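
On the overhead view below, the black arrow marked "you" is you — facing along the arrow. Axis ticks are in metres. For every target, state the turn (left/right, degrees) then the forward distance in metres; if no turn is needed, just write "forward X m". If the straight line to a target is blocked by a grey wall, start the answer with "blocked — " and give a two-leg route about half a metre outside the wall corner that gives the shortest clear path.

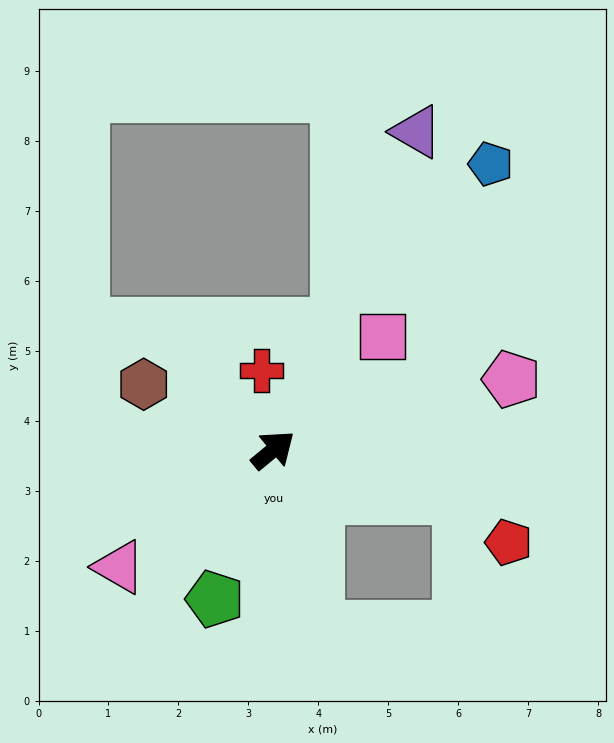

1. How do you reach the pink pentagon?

turn right 23°, forward 3.5 m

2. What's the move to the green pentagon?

turn right 151°, forward 2.3 m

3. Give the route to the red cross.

turn left 59°, forward 1.1 m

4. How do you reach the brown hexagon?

turn left 114°, forward 2.1 m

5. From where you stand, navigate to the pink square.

turn left 6°, forward 2.2 m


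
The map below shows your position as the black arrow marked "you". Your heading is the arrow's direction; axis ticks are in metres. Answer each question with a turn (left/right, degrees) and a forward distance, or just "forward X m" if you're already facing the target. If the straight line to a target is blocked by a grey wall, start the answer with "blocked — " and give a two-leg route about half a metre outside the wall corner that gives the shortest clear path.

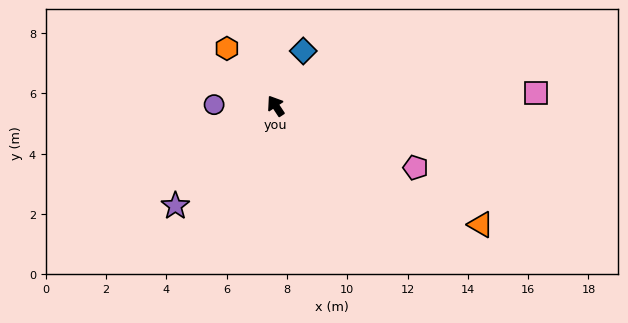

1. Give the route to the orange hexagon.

turn left 7°, forward 2.5 m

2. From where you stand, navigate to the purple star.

turn left 101°, forward 4.7 m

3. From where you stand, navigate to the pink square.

turn right 121°, forward 8.6 m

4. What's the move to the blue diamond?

turn right 60°, forward 2.0 m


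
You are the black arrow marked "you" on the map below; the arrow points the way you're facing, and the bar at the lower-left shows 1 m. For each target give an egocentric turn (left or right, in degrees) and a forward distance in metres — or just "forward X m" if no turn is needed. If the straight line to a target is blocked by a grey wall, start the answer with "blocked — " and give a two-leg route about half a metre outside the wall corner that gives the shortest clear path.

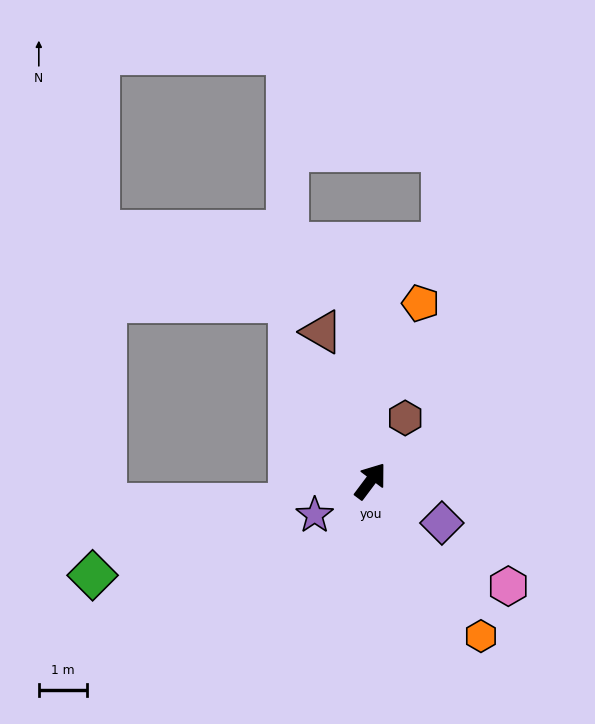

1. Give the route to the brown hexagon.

turn left 8°, forward 1.5 m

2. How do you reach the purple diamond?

turn right 84°, forward 1.7 m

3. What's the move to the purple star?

turn left 158°, forward 1.4 m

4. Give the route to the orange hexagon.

turn right 108°, forward 3.9 m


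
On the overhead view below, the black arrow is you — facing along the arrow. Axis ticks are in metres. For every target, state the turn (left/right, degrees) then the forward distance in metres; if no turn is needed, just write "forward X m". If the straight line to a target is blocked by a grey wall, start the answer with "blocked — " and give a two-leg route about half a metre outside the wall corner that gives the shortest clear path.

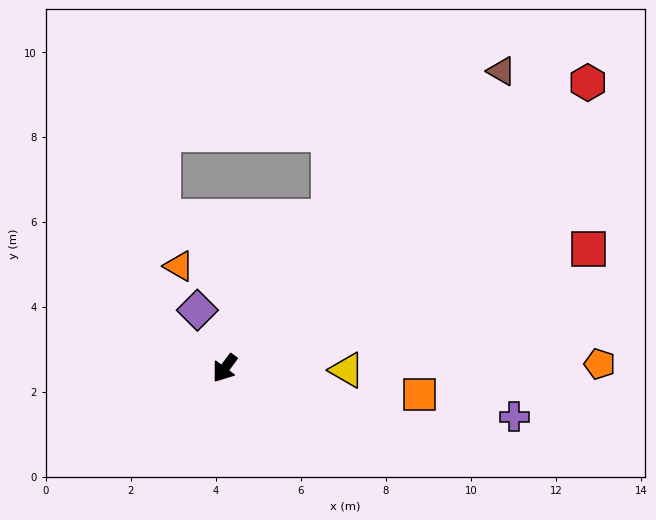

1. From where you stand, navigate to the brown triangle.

turn left 174°, forward 9.6 m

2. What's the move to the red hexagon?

turn left 165°, forward 10.9 m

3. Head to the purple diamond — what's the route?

turn right 118°, forward 1.5 m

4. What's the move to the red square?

turn left 145°, forward 9.0 m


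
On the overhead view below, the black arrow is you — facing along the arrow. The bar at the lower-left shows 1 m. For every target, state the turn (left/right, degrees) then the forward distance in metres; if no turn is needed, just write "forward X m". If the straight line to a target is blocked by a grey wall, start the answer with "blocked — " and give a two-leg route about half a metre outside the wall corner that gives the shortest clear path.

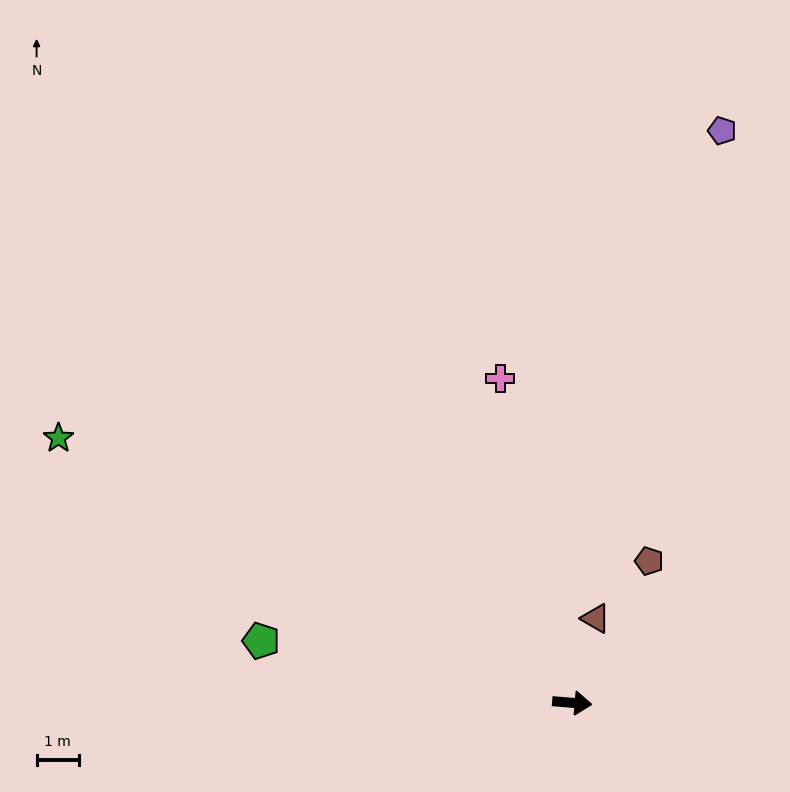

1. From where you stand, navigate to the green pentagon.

turn left 173°, forward 7.5 m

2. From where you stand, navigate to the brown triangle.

turn left 79°, forward 2.1 m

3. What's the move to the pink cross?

turn left 107°, forward 7.8 m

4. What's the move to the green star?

turn left 157°, forward 13.6 m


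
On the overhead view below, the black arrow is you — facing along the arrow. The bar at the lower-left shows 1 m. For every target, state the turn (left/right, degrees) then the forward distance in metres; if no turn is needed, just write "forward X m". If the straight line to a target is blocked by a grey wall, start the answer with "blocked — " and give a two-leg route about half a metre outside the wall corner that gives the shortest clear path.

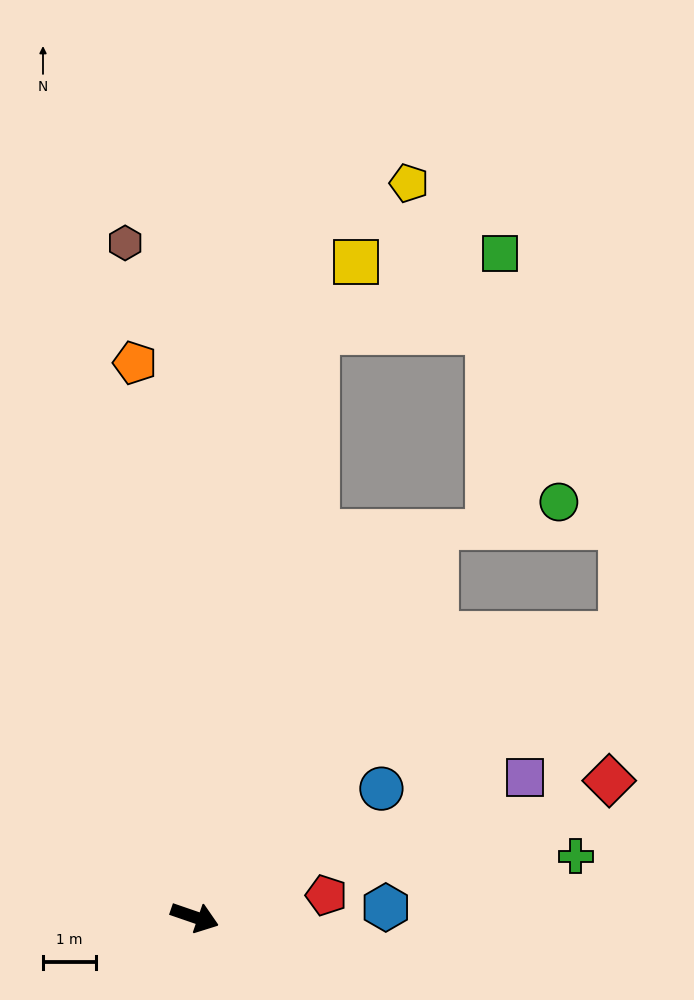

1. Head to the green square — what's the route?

blocked — turn left 97°, forward 11.2 m, then turn right 55°, forward 3.7 m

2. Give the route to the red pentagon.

turn left 28°, forward 2.5 m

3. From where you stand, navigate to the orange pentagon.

turn left 115°, forward 10.4 m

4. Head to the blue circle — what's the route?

turn left 54°, forward 4.2 m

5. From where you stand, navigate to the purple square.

turn left 42°, forward 6.7 m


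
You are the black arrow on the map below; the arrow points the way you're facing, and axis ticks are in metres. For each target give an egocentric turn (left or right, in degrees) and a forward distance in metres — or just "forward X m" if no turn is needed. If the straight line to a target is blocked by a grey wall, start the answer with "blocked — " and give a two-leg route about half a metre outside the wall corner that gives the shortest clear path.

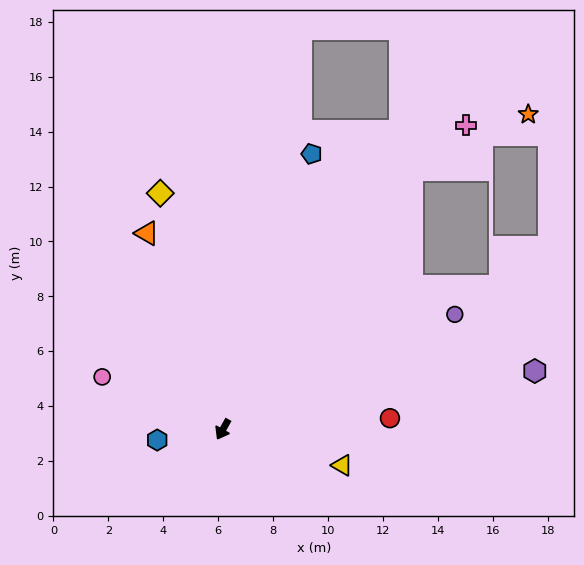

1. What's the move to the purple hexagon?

turn left 130°, forward 11.6 m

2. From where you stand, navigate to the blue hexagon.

turn right 51°, forward 2.4 m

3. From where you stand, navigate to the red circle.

turn left 123°, forward 6.1 m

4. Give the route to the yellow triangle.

turn left 103°, forward 4.5 m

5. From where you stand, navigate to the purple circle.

turn left 146°, forward 9.4 m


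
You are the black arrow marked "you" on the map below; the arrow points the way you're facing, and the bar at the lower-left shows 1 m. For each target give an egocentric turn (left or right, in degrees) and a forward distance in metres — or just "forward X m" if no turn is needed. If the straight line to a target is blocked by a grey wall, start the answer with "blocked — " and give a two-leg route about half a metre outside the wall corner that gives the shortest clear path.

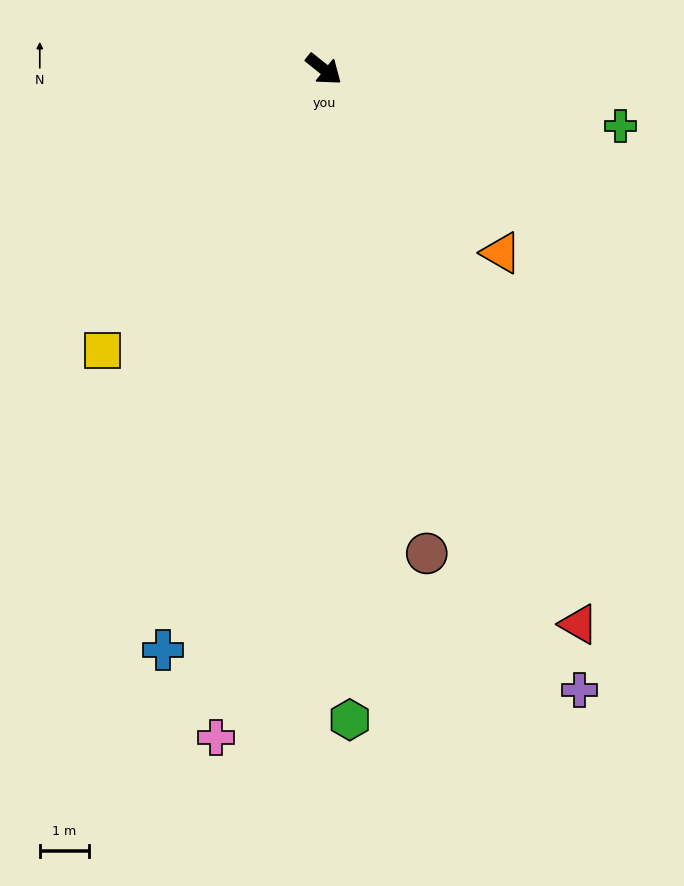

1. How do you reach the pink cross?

turn right 60°, forward 13.7 m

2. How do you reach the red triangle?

turn right 27°, forward 12.3 m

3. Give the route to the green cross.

turn left 28°, forward 6.1 m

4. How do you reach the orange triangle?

turn right 7°, forward 5.2 m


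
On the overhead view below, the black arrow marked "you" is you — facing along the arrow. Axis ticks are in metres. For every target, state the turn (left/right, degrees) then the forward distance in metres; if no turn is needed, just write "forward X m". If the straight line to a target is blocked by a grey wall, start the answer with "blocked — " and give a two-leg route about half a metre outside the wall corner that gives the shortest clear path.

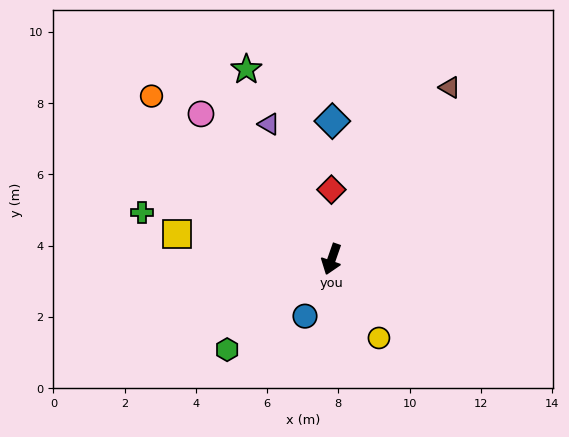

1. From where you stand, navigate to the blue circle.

turn right 6°, forward 1.8 m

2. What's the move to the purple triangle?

turn right 136°, forward 4.2 m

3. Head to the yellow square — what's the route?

turn right 80°, forward 4.4 m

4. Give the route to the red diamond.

turn right 161°, forward 2.0 m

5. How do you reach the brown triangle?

turn left 165°, forward 5.9 m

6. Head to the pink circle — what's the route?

turn right 119°, forward 5.5 m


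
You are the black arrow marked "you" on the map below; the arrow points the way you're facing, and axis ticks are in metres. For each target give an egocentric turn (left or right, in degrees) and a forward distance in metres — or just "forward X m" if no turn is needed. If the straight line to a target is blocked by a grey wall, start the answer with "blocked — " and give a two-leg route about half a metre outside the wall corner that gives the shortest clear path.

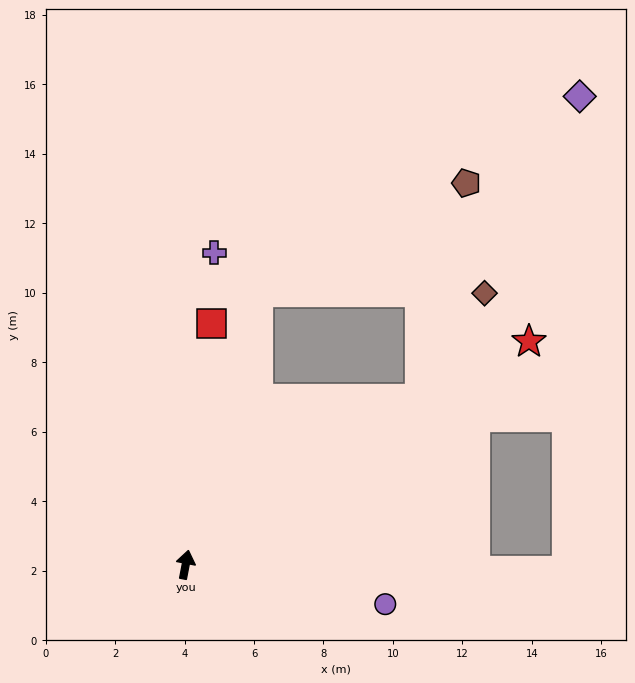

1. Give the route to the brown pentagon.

blocked — turn right 44°, forward 8.3 m, then turn left 43°, forward 6.3 m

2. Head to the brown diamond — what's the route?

blocked — turn right 44°, forward 8.3 m, then turn left 23°, forward 3.6 m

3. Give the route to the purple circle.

turn right 90°, forward 5.9 m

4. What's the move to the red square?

turn left 5°, forward 7.0 m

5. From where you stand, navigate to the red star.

turn right 46°, forward 11.8 m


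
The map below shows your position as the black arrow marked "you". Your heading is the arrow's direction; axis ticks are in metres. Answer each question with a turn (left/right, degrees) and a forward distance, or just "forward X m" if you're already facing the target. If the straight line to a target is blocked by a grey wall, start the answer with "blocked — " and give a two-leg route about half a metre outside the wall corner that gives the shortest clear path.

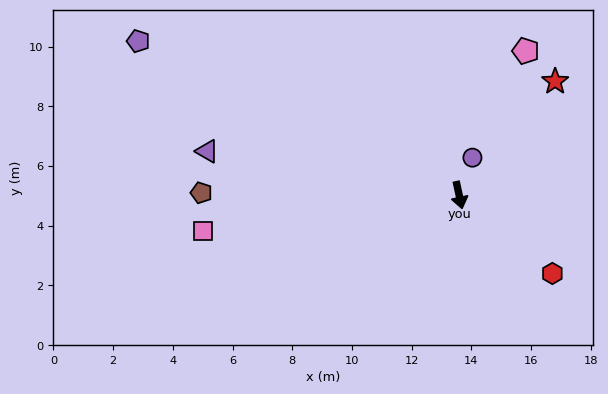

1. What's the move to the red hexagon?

turn left 38°, forward 4.1 m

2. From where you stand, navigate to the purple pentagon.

turn right 128°, forward 11.9 m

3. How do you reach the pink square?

turn right 94°, forward 8.7 m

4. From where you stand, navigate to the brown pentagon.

turn right 103°, forward 8.6 m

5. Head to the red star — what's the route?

turn left 128°, forward 5.0 m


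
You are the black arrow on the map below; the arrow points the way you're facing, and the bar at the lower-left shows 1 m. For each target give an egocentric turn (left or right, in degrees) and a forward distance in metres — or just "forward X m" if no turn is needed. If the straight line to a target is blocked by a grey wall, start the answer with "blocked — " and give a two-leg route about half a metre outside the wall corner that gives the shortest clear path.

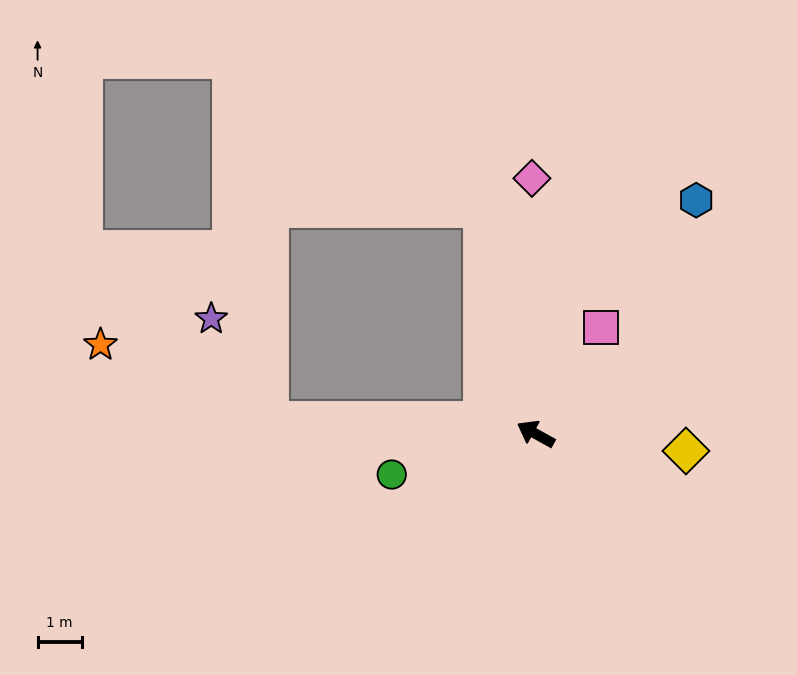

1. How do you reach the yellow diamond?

turn right 158°, forward 3.4 m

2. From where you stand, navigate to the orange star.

blocked — turn left 26°, forward 6.0 m, then turn right 21°, forward 4.2 m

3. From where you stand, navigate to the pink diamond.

turn right 60°, forward 5.8 m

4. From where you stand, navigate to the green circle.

turn left 45°, forward 3.4 m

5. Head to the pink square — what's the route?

turn right 93°, forward 2.8 m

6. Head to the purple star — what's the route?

blocked — turn left 26°, forward 6.0 m, then turn right 57°, forward 2.6 m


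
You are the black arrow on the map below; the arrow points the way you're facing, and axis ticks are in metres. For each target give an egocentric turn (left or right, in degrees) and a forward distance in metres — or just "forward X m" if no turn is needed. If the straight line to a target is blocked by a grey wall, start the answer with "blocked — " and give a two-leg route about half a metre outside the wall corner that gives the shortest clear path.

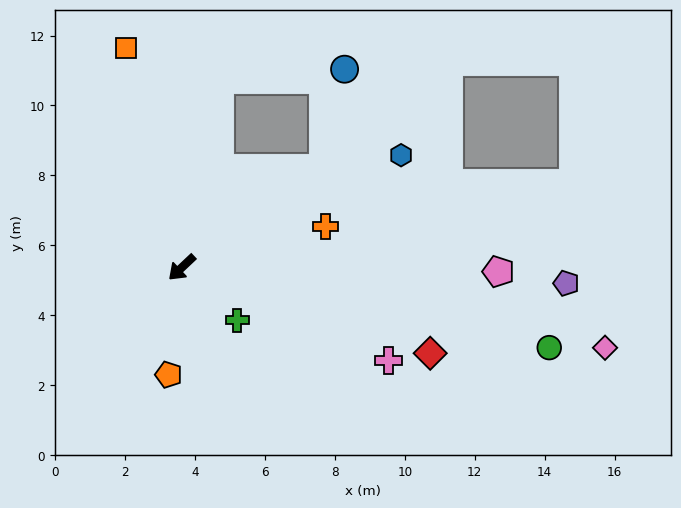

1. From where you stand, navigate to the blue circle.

blocked — turn left 172°, forward 5.0 m, then turn left 43°, forward 2.9 m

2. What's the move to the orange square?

turn right 119°, forward 6.5 m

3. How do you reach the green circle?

turn left 124°, forward 10.8 m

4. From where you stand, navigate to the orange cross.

turn left 153°, forward 4.3 m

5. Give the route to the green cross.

turn left 93°, forward 2.2 m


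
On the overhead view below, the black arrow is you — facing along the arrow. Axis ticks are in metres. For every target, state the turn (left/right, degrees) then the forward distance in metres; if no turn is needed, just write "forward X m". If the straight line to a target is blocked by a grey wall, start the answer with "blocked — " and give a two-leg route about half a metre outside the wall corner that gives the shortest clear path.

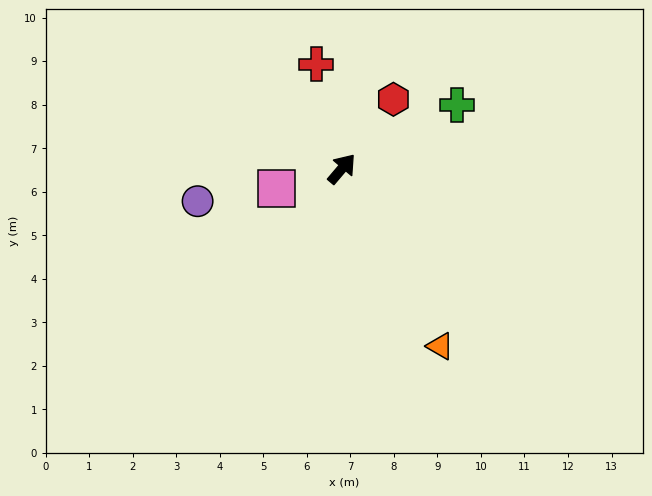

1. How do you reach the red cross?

turn left 54°, forward 2.5 m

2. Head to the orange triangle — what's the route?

turn right 111°, forward 4.7 m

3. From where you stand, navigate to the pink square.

turn left 147°, forward 1.6 m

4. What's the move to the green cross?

turn right 21°, forward 3.0 m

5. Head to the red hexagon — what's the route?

turn left 4°, forward 2.0 m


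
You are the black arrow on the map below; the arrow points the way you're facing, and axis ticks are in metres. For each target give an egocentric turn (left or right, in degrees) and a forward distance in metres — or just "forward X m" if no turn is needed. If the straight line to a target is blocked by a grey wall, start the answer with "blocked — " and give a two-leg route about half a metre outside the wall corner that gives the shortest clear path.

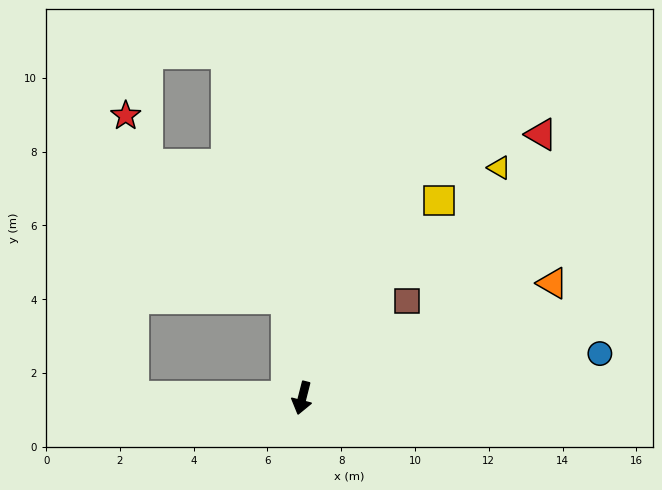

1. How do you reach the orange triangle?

turn left 129°, forward 7.5 m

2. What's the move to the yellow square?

turn left 160°, forward 6.5 m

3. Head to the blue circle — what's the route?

turn left 113°, forward 8.2 m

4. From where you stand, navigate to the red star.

blocked — turn right 76°, forward 4.6 m, then turn right 88°, forward 7.6 m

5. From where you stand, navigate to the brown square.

turn left 147°, forward 3.9 m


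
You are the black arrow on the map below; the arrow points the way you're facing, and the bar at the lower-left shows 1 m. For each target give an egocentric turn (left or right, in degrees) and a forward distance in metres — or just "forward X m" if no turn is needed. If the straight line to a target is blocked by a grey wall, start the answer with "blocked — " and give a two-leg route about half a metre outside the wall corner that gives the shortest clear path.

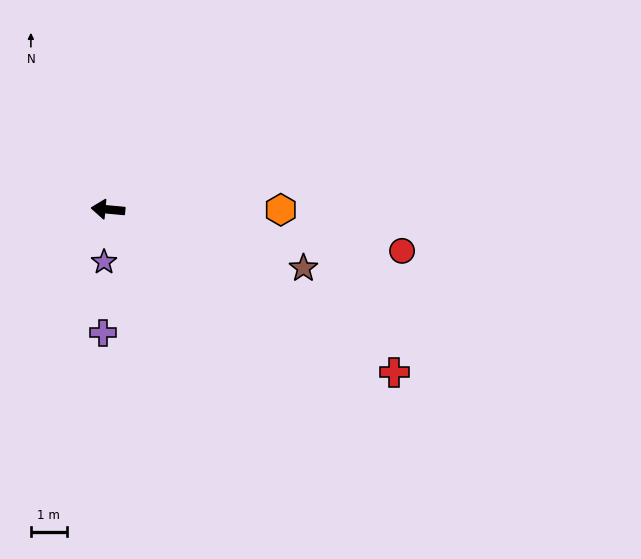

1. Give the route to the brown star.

turn left 169°, forward 5.7 m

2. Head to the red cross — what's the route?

turn left 156°, forward 9.2 m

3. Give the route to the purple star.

turn left 91°, forward 1.5 m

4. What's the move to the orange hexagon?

turn right 175°, forward 4.8 m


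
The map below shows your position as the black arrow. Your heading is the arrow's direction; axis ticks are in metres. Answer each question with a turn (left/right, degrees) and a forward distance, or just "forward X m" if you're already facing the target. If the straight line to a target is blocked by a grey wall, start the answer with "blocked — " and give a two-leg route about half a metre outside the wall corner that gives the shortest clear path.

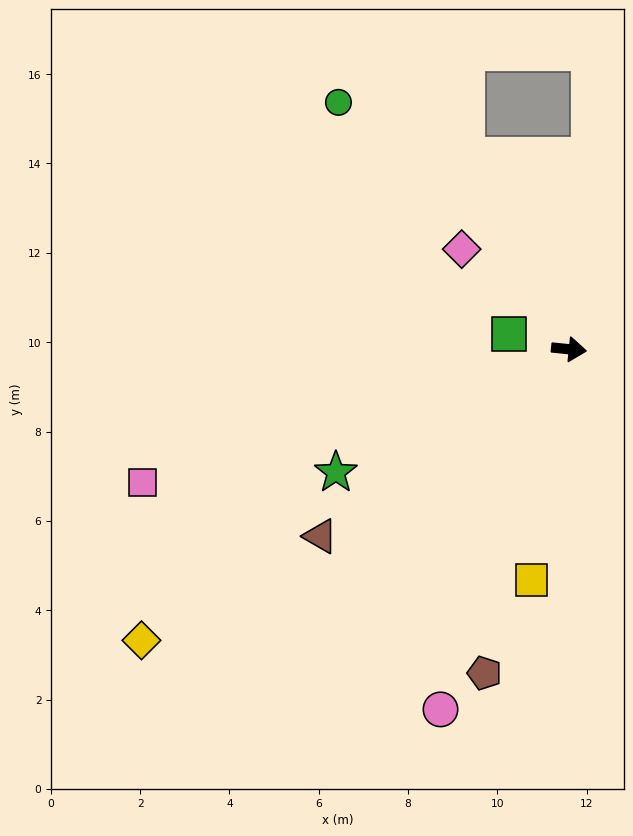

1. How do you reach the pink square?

turn right 157°, forward 10.0 m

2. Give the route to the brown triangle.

turn right 137°, forward 7.0 m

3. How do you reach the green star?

turn right 146°, forward 5.9 m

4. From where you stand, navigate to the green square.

turn left 172°, forward 1.4 m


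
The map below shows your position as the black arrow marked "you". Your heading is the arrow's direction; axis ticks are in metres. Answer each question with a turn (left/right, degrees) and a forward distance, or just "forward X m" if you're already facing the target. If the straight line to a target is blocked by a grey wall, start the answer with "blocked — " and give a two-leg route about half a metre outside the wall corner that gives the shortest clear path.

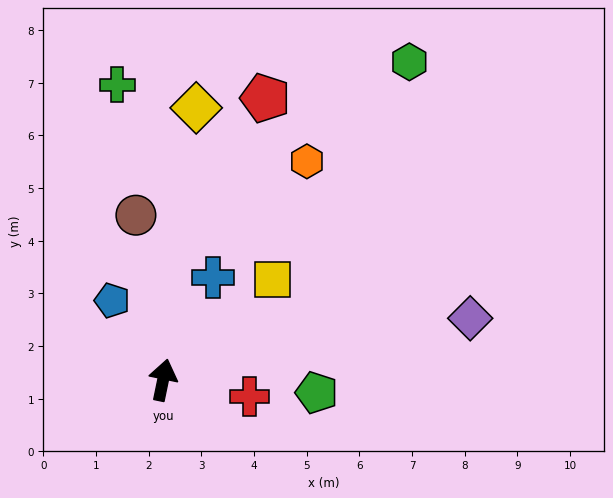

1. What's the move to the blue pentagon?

turn left 44°, forward 1.8 m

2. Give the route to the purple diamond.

turn right 67°, forward 5.9 m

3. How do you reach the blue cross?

turn right 14°, forward 2.2 m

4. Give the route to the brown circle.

turn left 21°, forward 3.2 m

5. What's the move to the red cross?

turn right 89°, forward 1.7 m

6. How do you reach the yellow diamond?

turn left 5°, forward 5.2 m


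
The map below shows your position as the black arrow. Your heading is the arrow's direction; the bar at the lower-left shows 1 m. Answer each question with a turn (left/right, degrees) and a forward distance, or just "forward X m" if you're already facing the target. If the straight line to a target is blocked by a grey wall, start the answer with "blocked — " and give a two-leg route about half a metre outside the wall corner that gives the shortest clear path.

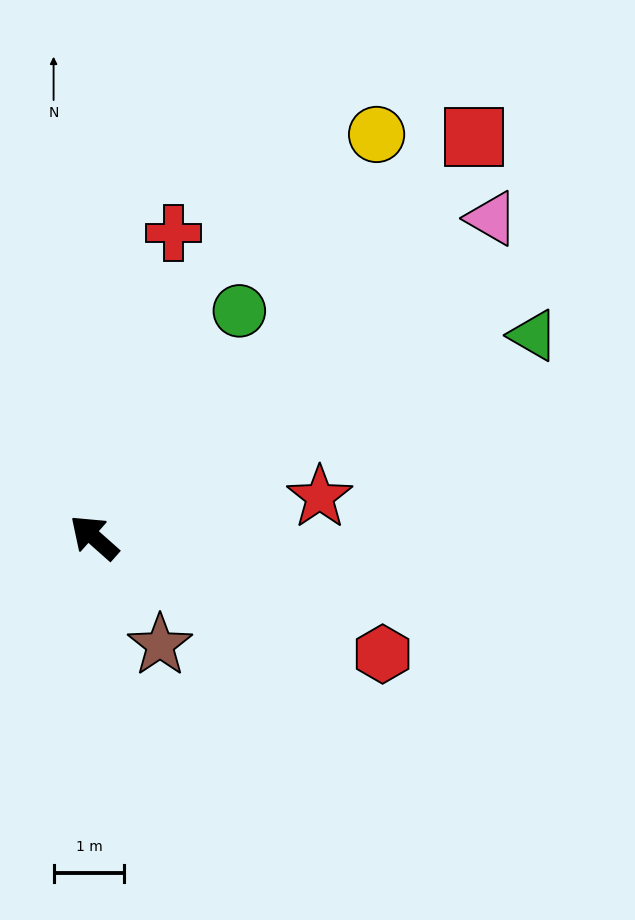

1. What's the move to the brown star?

turn left 163°, forward 1.8 m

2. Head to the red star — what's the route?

turn right 128°, forward 3.2 m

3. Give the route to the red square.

turn right 92°, forward 7.8 m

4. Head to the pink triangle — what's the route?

turn right 100°, forward 7.2 m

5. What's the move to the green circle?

turn right 81°, forward 3.8 m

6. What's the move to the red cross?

turn right 63°, forward 4.4 m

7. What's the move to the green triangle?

turn right 114°, forward 6.8 m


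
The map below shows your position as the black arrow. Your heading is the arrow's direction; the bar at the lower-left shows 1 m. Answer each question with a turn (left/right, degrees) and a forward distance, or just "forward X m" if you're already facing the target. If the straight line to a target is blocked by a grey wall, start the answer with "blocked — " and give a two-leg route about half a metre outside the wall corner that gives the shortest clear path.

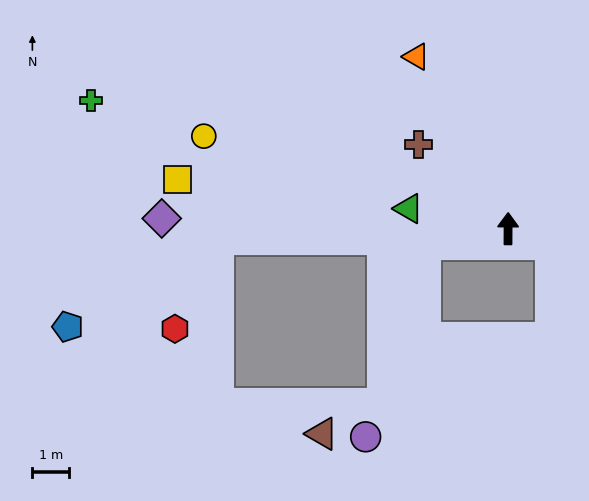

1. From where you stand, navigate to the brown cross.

turn left 47°, forward 3.3 m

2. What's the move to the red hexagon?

blocked — turn left 92°, forward 7.8 m, then turn left 63°, forward 2.7 m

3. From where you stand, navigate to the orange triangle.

turn left 28°, forward 5.3 m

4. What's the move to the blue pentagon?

blocked — turn left 92°, forward 7.8 m, then turn left 29°, forward 4.7 m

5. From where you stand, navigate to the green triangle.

turn left 79°, forward 2.7 m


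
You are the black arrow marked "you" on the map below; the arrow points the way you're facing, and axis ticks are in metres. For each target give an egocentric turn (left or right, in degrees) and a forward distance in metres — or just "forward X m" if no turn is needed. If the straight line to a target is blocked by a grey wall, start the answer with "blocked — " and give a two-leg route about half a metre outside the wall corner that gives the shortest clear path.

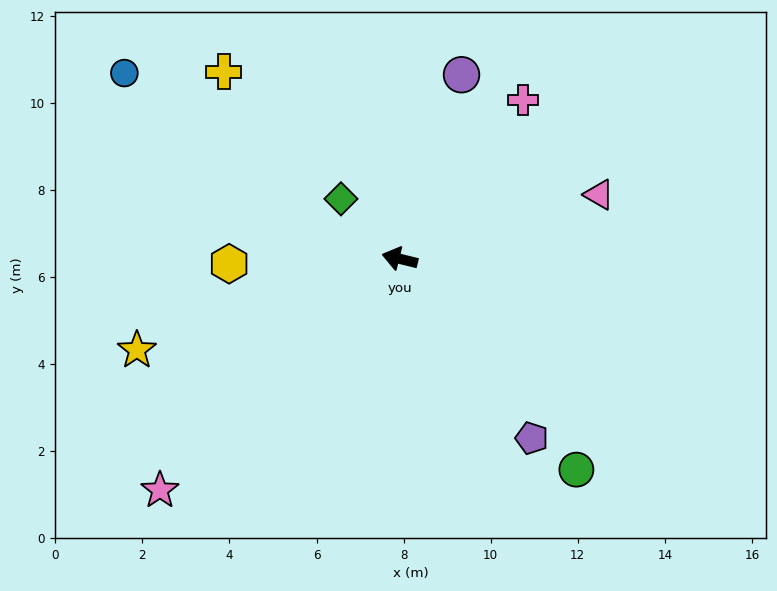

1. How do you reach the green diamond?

turn right 32°, forward 1.9 m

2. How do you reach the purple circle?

turn right 95°, forward 4.5 m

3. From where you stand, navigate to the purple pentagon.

turn left 140°, forward 5.1 m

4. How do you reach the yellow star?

turn left 33°, forward 6.4 m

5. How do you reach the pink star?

turn left 58°, forward 7.7 m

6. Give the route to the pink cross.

turn right 114°, forward 4.6 m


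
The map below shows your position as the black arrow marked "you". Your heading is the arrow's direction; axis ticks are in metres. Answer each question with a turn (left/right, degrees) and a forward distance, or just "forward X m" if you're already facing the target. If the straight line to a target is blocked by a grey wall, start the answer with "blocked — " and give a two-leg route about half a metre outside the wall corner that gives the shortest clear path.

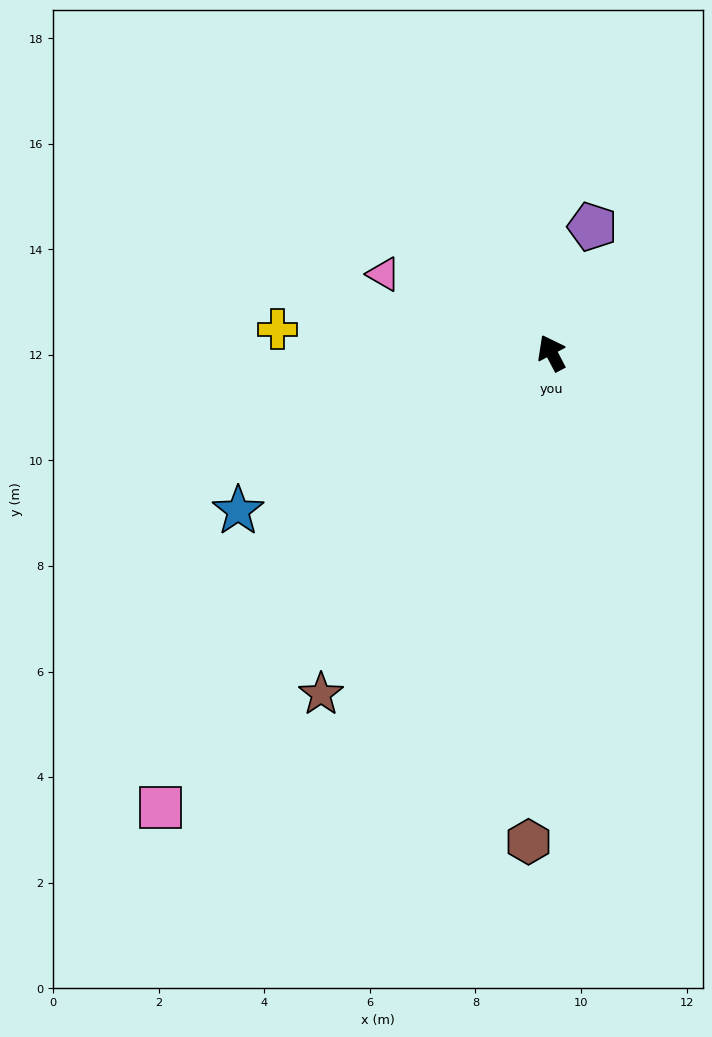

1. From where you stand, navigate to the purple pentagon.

turn right 46°, forward 2.5 m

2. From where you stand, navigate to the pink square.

turn left 112°, forward 11.4 m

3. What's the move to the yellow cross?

turn left 57°, forward 5.2 m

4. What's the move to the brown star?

turn left 118°, forward 7.8 m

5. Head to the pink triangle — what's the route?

turn left 37°, forward 3.5 m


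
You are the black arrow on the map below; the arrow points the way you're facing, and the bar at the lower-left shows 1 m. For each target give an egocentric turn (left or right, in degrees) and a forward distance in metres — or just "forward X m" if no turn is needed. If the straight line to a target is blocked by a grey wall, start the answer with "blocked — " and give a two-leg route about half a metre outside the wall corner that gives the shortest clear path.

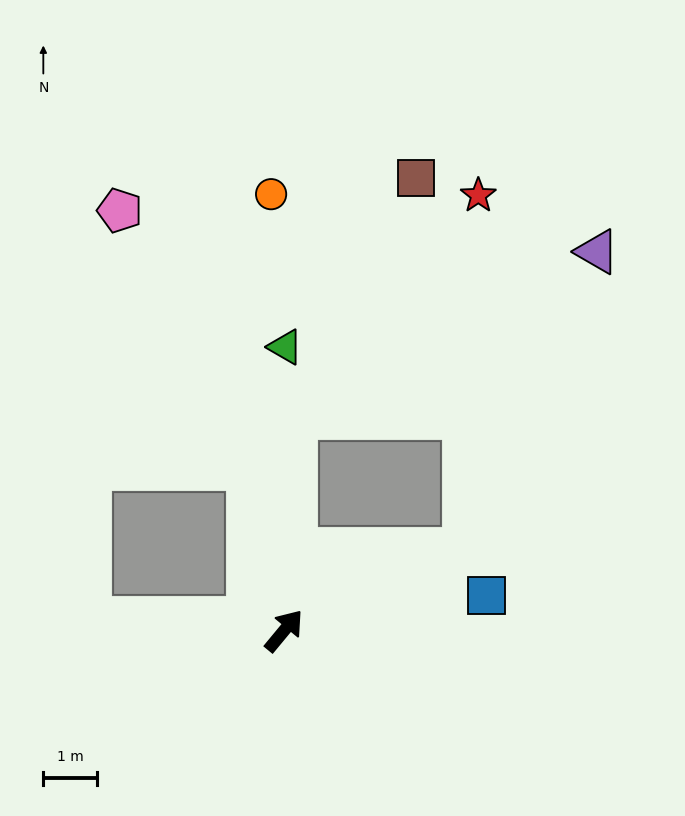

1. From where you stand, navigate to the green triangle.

turn left 39°, forward 5.3 m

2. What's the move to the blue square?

turn right 41°, forward 3.8 m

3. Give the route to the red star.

blocked — turn left 37°, forward 4.0 m, then turn right 37°, forward 5.3 m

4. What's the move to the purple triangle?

blocked — turn right 26°, forward 3.7 m, then turn left 42°, forward 6.1 m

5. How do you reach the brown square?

blocked — turn left 37°, forward 4.0 m, then turn right 24°, forward 5.0 m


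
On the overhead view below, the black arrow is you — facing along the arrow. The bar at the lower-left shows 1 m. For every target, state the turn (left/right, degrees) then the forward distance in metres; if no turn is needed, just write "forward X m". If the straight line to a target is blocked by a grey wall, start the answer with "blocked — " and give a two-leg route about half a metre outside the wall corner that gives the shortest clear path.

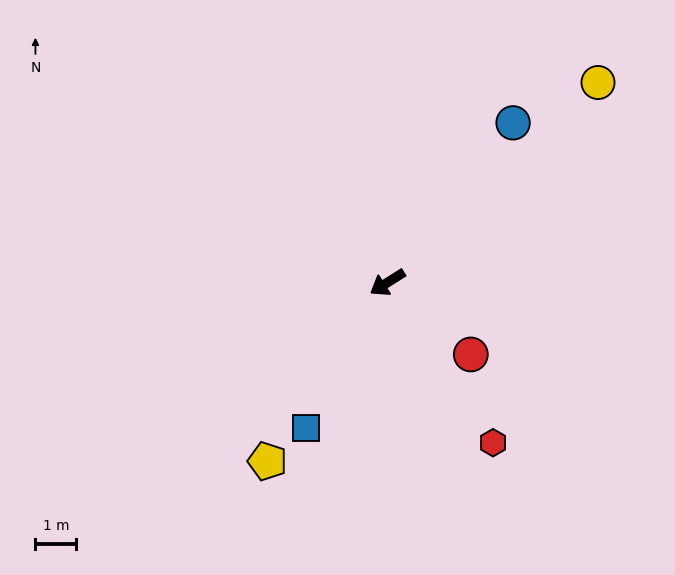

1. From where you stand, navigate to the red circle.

turn left 107°, forward 2.7 m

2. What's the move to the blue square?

turn left 29°, forward 4.1 m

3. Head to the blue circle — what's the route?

turn right 160°, forward 5.0 m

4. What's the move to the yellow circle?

turn right 169°, forward 7.1 m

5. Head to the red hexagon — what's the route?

turn left 91°, forward 4.7 m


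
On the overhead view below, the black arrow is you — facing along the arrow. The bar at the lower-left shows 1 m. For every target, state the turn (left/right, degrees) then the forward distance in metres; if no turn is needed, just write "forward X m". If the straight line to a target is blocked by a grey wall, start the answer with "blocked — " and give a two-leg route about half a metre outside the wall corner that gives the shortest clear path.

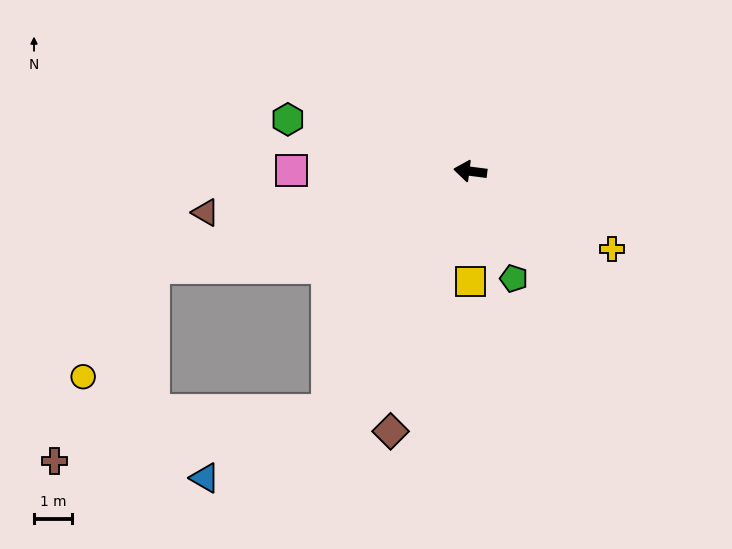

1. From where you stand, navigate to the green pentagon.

turn left 119°, forward 3.0 m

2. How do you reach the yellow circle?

blocked — turn left 24°, forward 8.6 m, then turn left 40°, forward 3.4 m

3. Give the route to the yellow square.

turn left 98°, forward 2.9 m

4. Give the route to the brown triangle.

turn left 16°, forward 7.0 m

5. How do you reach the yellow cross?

turn left 159°, forward 4.2 m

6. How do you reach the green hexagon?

turn right 9°, forward 4.9 m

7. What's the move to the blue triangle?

blocked — turn left 66°, forward 7.2 m, then turn right 30°, forward 3.7 m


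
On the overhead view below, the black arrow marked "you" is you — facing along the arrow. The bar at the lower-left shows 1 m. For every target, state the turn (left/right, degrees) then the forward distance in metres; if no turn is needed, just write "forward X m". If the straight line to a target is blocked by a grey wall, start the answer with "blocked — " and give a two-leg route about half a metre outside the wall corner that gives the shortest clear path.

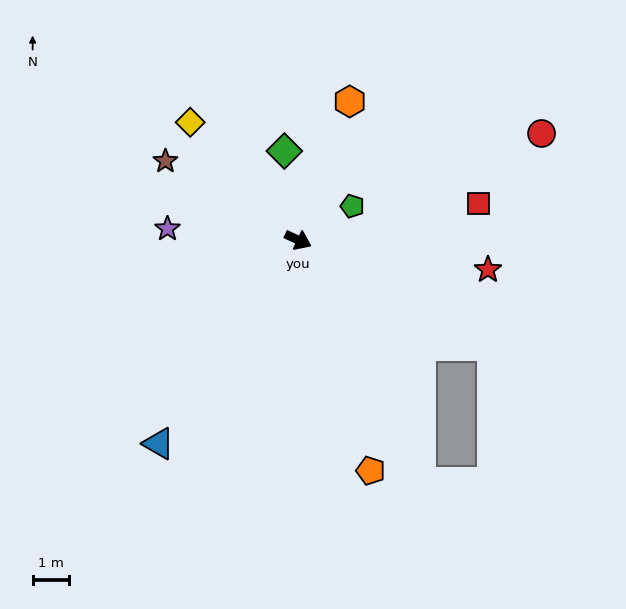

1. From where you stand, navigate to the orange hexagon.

turn left 95°, forward 4.0 m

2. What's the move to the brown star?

turn left 174°, forward 4.2 m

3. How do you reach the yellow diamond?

turn left 158°, forward 4.4 m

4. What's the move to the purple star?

turn right 160°, forward 3.6 m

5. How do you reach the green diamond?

turn left 124°, forward 2.5 m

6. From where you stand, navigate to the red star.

turn left 16°, forward 5.2 m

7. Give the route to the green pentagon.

turn left 57°, forward 1.7 m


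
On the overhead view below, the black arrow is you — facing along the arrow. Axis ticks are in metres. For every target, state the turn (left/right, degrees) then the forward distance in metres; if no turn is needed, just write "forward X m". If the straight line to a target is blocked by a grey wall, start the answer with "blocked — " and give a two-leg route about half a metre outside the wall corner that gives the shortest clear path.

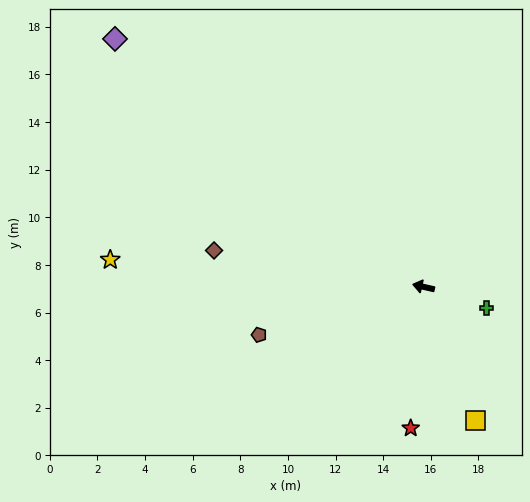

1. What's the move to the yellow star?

turn left 8°, forward 13.2 m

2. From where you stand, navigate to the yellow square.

turn left 124°, forward 6.0 m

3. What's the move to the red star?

turn left 98°, forward 6.0 m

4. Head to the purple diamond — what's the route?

turn right 26°, forward 16.6 m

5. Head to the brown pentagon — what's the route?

turn left 29°, forward 7.2 m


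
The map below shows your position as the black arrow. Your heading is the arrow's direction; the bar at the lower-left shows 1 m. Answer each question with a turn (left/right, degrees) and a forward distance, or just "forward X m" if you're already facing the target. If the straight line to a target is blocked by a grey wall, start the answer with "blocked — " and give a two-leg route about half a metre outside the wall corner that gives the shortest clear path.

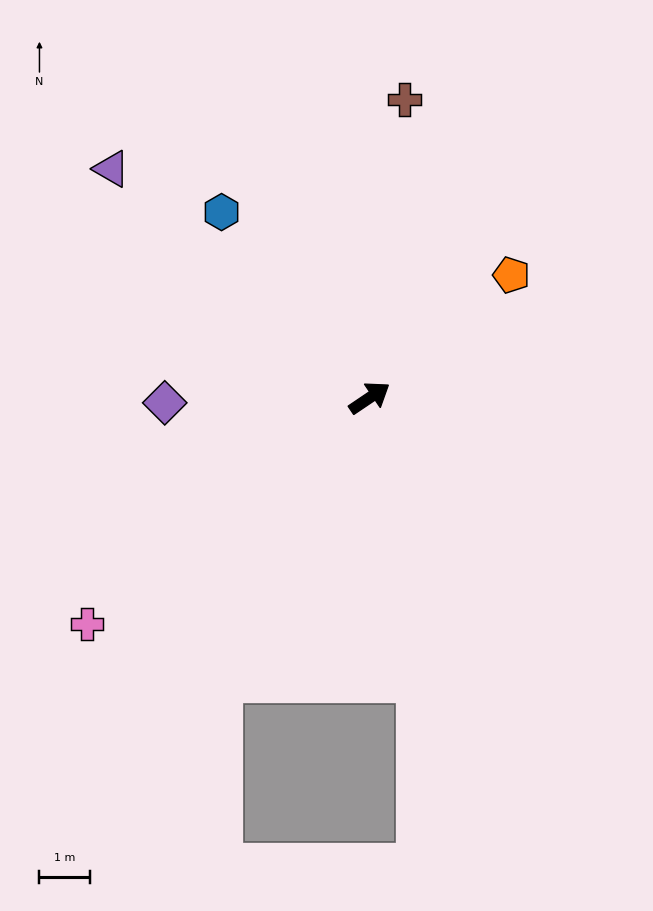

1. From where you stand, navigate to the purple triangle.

turn left 104°, forward 6.8 m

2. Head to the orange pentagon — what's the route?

turn left 7°, forward 3.7 m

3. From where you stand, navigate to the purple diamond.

turn left 147°, forward 4.0 m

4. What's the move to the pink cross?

turn right 175°, forward 7.1 m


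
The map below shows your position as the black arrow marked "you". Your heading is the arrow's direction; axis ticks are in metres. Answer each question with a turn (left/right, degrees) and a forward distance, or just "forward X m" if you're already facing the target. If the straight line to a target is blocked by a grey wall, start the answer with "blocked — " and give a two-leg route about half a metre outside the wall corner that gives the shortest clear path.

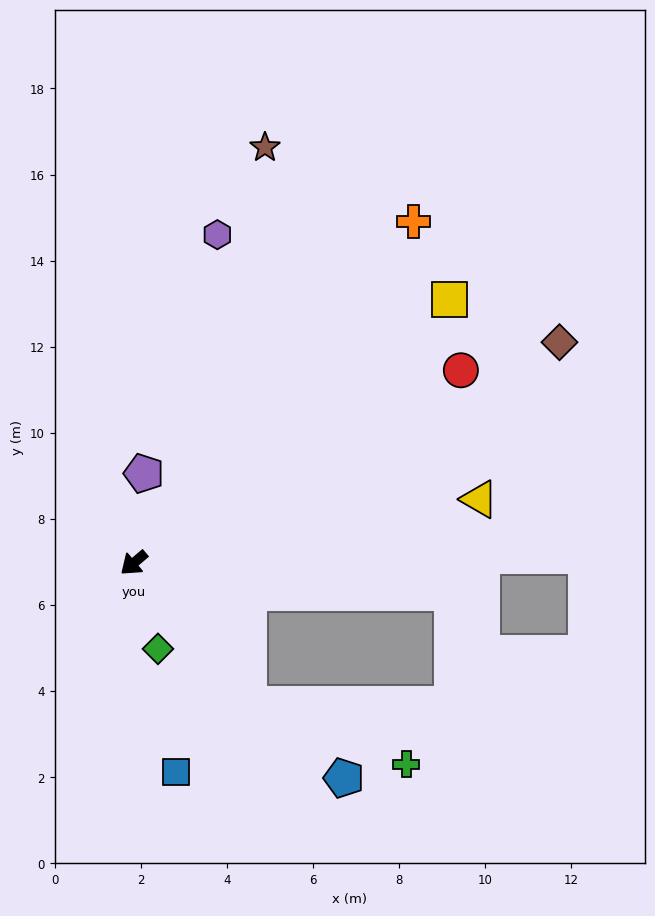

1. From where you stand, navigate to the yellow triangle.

turn left 150°, forward 8.2 m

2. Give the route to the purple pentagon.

turn right 137°, forward 2.1 m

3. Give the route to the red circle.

turn left 170°, forward 8.8 m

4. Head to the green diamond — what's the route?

turn left 65°, forward 2.1 m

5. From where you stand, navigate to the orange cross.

turn right 170°, forward 10.3 m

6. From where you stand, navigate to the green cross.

blocked — turn left 89°, forward 4.2 m, then turn left 30°, forward 3.9 m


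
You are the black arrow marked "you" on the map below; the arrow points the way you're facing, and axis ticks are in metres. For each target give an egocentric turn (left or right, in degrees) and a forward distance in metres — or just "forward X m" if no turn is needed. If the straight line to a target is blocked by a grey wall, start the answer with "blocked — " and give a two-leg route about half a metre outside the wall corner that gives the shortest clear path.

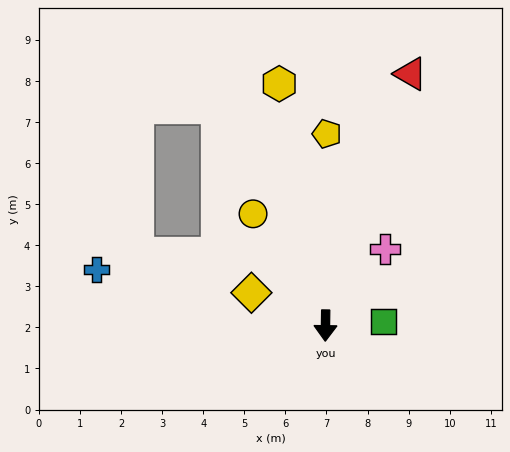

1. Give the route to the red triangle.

turn left 162°, forward 6.5 m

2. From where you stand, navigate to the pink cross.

turn left 143°, forward 2.4 m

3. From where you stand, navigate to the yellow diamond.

turn right 113°, forward 2.0 m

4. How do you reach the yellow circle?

turn right 146°, forward 3.2 m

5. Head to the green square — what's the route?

turn left 95°, forward 1.4 m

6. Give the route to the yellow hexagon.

turn right 168°, forward 6.0 m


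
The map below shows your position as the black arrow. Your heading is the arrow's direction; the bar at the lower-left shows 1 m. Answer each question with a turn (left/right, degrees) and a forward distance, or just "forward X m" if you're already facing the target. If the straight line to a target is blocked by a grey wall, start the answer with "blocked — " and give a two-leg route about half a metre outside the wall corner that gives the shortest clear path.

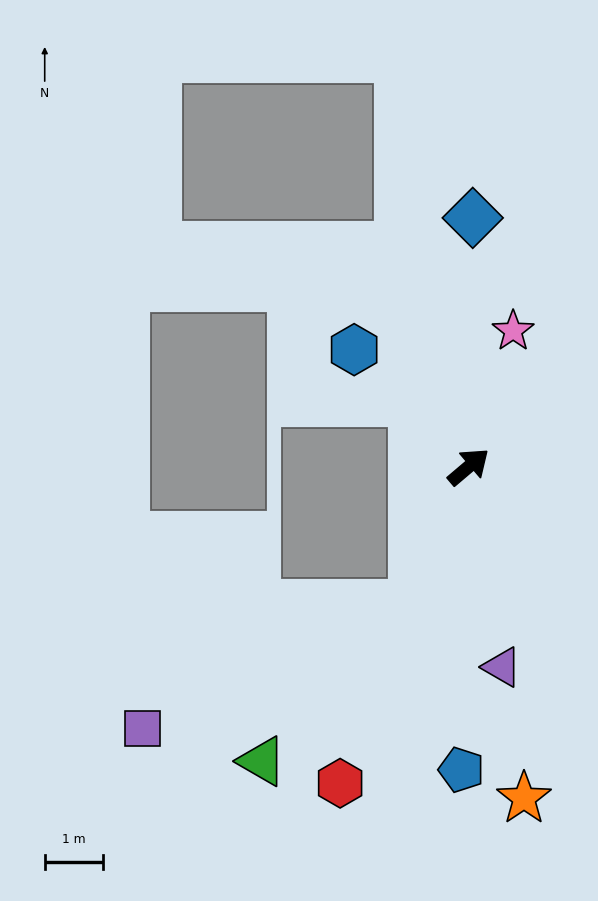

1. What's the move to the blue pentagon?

turn right 132°, forward 5.2 m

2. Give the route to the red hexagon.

turn right 152°, forward 5.9 m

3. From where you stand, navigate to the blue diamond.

turn left 49°, forward 4.3 m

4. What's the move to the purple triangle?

turn right 121°, forward 3.5 m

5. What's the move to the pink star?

turn left 32°, forward 2.5 m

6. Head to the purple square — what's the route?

blocked — turn right 152°, forward 2.5 m, then turn right 44°, forward 5.1 m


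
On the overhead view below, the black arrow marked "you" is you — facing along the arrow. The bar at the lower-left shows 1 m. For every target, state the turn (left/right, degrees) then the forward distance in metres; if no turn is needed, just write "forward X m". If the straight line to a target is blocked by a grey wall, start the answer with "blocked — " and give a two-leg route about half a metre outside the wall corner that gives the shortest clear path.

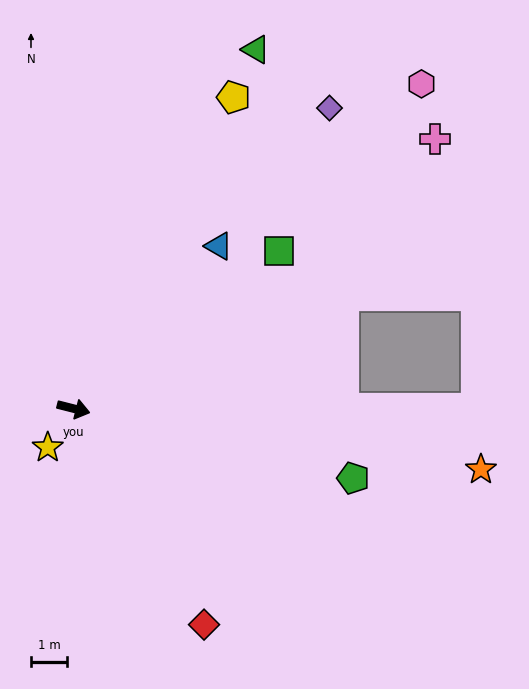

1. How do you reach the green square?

turn left 52°, forward 7.2 m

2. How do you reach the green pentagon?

forward 8.0 m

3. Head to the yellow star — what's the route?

turn right 109°, forward 1.3 m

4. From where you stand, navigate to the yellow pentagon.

turn left 77°, forward 9.7 m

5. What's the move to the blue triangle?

turn left 62°, forward 6.1 m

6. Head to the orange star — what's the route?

turn left 6°, forward 11.5 m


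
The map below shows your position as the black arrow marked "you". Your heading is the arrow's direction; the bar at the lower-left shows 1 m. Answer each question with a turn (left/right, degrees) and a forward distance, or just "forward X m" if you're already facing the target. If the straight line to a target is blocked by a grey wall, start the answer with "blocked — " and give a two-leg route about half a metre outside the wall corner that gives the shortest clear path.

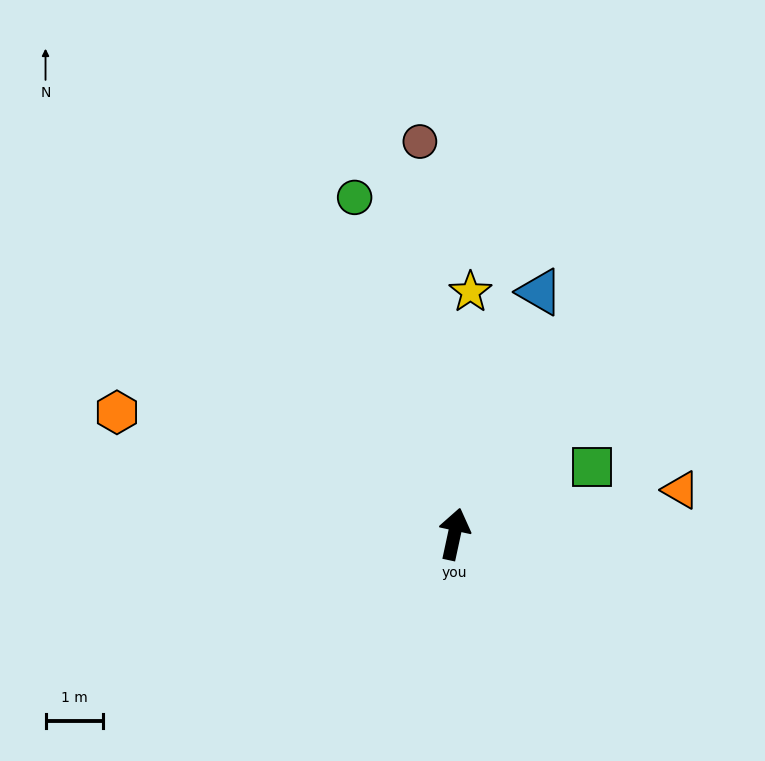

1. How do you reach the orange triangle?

turn right 67°, forward 4.0 m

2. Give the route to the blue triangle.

turn right 7°, forward 4.5 m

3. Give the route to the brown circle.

turn left 17°, forward 6.9 m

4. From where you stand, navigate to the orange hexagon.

turn left 82°, forward 6.3 m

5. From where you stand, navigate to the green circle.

turn left 29°, forward 6.1 m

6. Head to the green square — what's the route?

turn right 52°, forward 2.7 m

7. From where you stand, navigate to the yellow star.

turn left 8°, forward 4.2 m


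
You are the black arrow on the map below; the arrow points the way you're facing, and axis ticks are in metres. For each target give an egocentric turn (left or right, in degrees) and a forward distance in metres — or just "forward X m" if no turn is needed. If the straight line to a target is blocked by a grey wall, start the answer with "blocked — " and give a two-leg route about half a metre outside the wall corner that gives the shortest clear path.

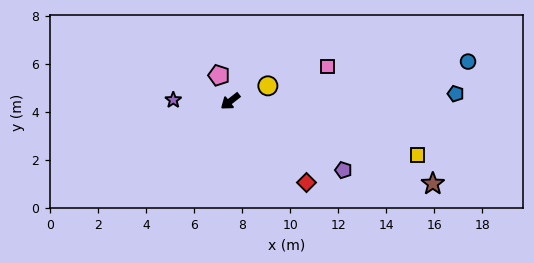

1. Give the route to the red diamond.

turn left 95°, forward 4.6 m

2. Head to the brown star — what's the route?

turn left 120°, forward 9.1 m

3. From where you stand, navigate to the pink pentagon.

turn right 104°, forward 1.2 m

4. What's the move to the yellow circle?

turn left 164°, forward 1.7 m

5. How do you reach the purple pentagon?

turn left 111°, forward 5.5 m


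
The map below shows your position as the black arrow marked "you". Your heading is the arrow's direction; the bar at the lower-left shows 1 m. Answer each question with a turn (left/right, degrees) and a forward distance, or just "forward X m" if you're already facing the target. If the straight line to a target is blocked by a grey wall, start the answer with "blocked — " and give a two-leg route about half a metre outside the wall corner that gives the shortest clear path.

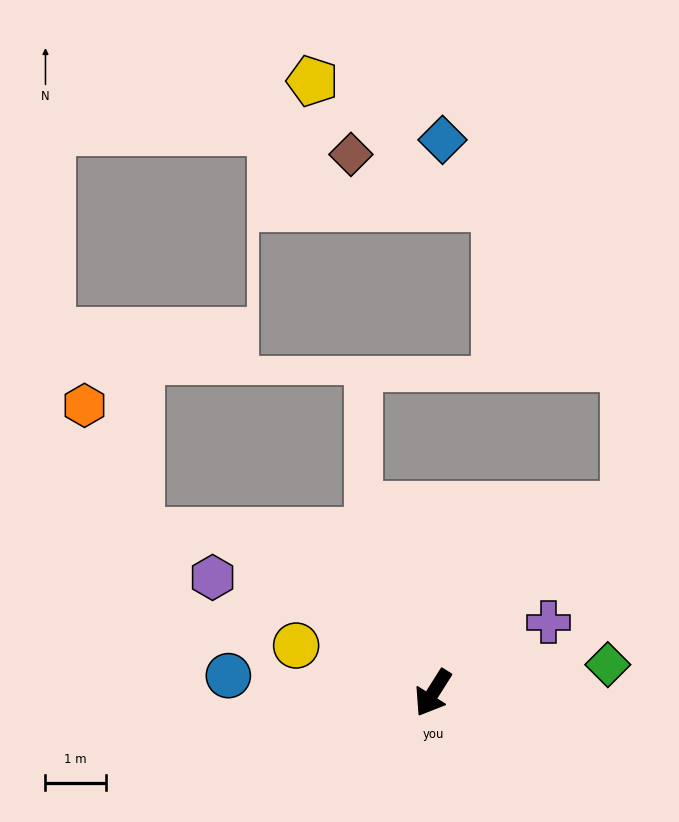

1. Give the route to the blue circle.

turn right 63°, forward 3.4 m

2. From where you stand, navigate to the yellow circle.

turn right 77°, forward 2.4 m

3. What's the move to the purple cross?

turn left 154°, forward 2.2 m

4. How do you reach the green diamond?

turn left 131°, forward 2.9 m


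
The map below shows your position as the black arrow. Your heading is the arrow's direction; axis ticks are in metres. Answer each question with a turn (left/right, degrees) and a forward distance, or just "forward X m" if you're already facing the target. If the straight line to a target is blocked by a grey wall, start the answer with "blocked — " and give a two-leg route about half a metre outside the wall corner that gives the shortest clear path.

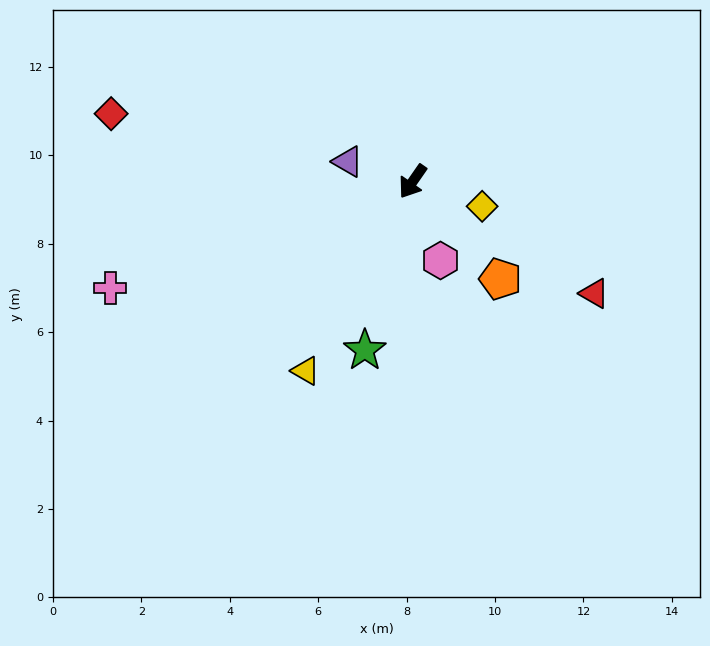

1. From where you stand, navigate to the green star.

turn left 19°, forward 4.0 m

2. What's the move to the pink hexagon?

turn left 54°, forward 1.9 m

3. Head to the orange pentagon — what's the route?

turn left 77°, forward 3.0 m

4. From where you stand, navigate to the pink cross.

turn right 36°, forward 7.3 m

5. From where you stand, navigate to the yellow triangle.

turn left 5°, forward 4.9 m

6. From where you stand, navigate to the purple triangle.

turn right 72°, forward 1.5 m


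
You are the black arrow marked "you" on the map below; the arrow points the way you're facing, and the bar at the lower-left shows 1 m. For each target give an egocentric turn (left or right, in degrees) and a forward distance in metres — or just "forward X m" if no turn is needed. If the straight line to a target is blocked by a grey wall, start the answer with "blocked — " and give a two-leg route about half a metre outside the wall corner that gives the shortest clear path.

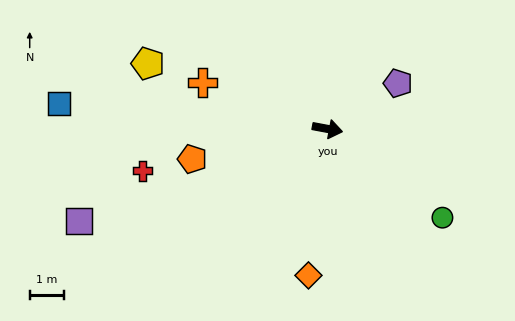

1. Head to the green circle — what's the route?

turn right 27°, forward 4.2 m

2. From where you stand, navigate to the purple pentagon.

turn left 44°, forward 2.4 m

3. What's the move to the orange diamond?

turn right 87°, forward 4.3 m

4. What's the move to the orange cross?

turn left 170°, forward 3.8 m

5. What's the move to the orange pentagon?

turn right 157°, forward 4.0 m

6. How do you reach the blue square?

turn right 175°, forward 7.8 m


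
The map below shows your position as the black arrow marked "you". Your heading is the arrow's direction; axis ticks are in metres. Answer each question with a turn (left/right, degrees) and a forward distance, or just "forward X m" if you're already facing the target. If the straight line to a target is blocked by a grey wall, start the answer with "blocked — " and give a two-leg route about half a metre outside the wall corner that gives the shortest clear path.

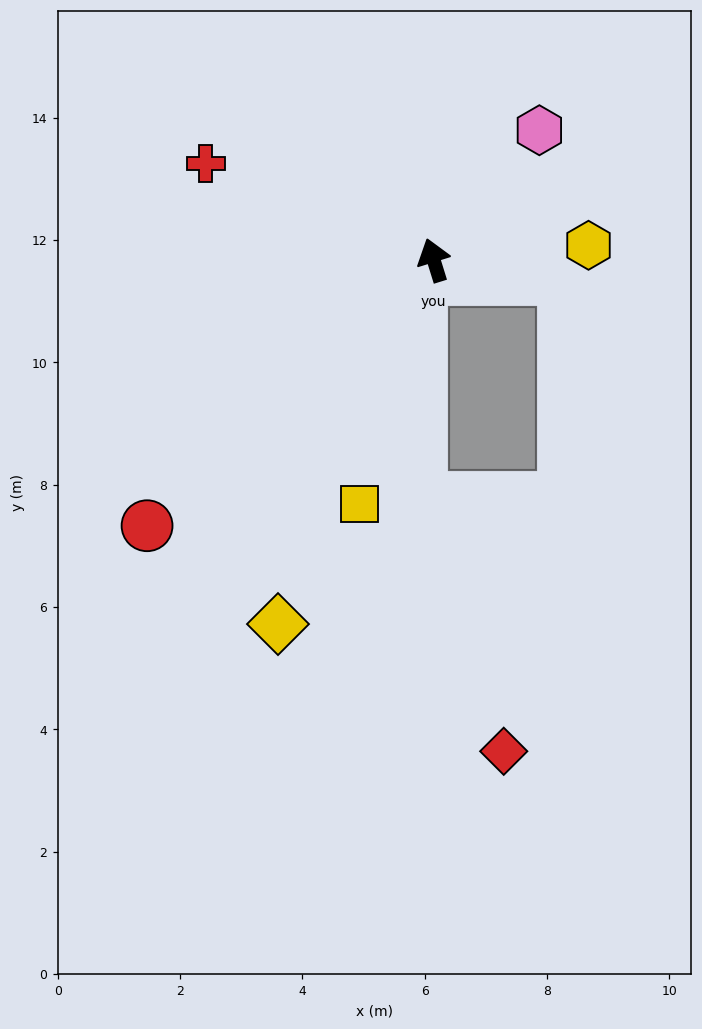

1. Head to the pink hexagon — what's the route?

turn right 56°, forward 2.7 m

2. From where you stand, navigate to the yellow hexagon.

turn right 102°, forward 2.5 m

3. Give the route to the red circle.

turn left 116°, forward 6.4 m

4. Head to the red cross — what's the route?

turn left 50°, forward 4.0 m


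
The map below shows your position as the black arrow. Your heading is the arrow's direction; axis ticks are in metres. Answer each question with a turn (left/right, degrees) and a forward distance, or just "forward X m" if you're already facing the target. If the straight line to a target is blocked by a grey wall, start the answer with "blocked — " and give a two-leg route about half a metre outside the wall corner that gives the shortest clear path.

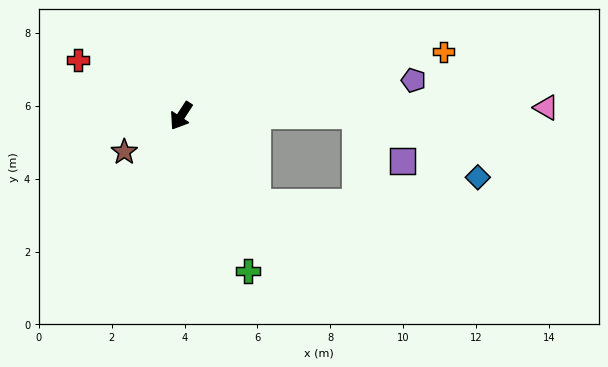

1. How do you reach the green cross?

turn left 57°, forward 4.6 m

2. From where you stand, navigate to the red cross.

turn right 85°, forward 3.2 m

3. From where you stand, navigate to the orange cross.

turn left 137°, forward 7.4 m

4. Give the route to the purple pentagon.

turn left 132°, forward 6.5 m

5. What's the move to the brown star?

turn right 24°, forward 1.8 m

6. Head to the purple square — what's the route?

blocked — turn left 124°, forward 4.8 m, then turn right 47°, forward 1.8 m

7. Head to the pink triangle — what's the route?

turn left 124°, forward 10.0 m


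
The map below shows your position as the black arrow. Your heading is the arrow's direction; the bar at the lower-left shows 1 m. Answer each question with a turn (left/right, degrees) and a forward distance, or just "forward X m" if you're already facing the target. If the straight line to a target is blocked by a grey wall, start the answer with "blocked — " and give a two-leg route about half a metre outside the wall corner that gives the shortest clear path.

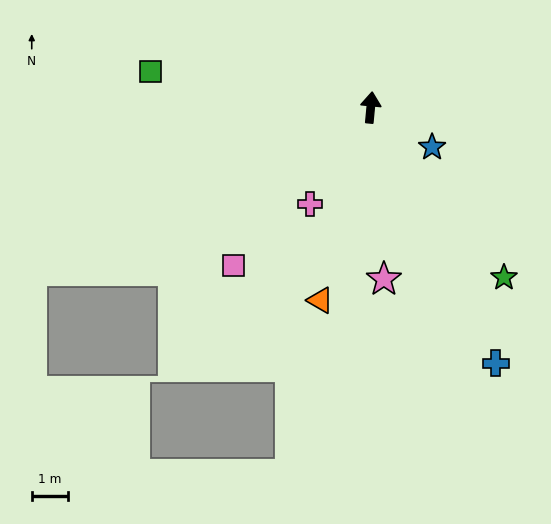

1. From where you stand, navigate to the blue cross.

turn right 149°, forward 7.8 m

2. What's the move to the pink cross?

turn left 153°, forward 3.1 m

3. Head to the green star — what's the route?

turn right 137°, forward 5.9 m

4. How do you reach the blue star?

turn right 118°, forward 2.0 m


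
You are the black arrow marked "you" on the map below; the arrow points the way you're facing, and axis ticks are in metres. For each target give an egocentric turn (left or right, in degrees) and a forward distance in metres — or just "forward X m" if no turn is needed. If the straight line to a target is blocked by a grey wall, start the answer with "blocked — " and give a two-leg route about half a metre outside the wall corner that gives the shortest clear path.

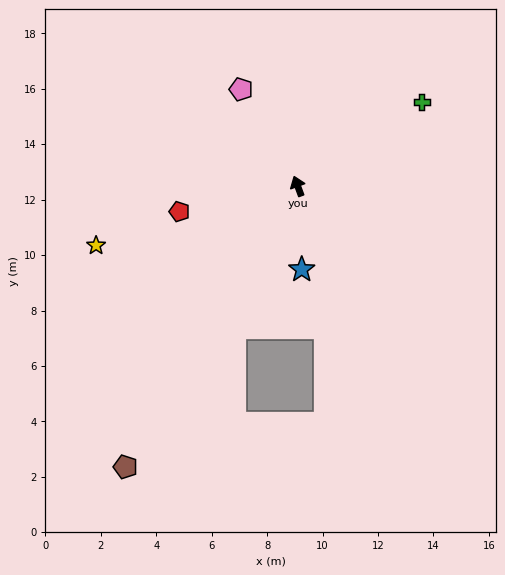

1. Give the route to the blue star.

turn left 162°, forward 3.0 m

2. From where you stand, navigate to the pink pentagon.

turn left 10°, forward 4.0 m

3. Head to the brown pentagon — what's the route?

turn left 128°, forward 11.9 m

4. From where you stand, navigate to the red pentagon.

turn left 82°, forward 4.4 m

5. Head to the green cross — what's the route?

turn right 76°, forward 5.4 m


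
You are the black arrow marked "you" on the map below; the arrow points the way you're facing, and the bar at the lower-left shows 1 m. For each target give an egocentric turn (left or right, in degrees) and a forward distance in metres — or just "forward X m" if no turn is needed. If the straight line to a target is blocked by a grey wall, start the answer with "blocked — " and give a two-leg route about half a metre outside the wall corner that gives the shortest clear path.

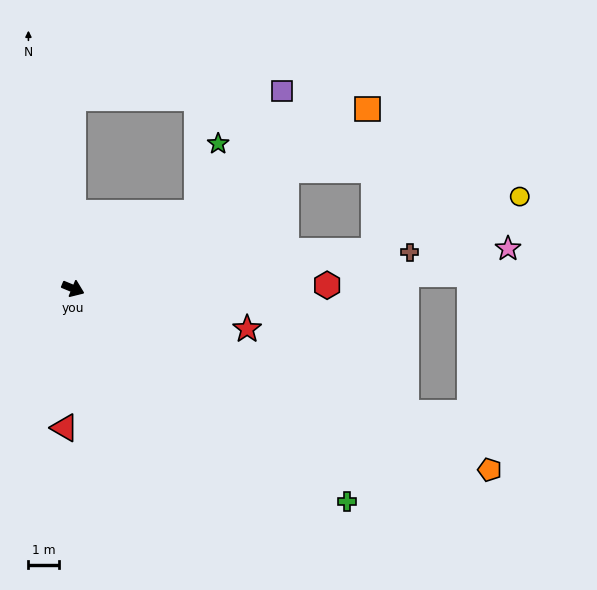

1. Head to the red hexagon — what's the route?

turn left 23°, forward 8.2 m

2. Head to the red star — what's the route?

turn left 9°, forward 5.8 m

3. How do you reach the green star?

blocked — turn left 54°, forward 4.7 m, then turn left 42°, forward 2.3 m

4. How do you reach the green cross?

turn right 15°, forward 11.2 m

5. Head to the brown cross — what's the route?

turn left 29°, forward 10.9 m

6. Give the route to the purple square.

blocked — turn left 54°, forward 4.7 m, then turn left 24°, forward 4.8 m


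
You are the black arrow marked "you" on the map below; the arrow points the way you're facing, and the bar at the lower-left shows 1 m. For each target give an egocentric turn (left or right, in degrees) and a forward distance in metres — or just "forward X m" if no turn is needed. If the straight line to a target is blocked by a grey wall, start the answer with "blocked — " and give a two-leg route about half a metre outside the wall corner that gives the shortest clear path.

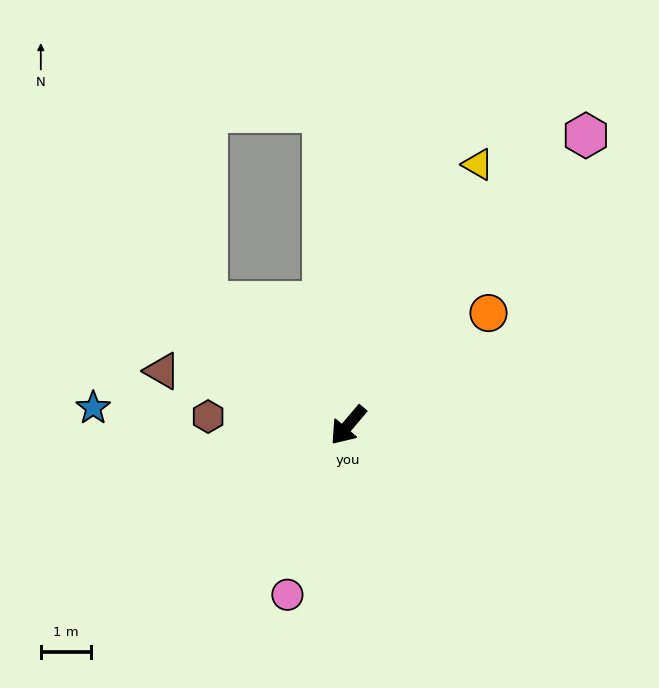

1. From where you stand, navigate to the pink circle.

turn left 21°, forward 3.6 m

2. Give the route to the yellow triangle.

turn right 166°, forward 5.8 m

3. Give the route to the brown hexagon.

turn right 53°, forward 2.8 m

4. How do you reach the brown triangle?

turn right 66°, forward 3.9 m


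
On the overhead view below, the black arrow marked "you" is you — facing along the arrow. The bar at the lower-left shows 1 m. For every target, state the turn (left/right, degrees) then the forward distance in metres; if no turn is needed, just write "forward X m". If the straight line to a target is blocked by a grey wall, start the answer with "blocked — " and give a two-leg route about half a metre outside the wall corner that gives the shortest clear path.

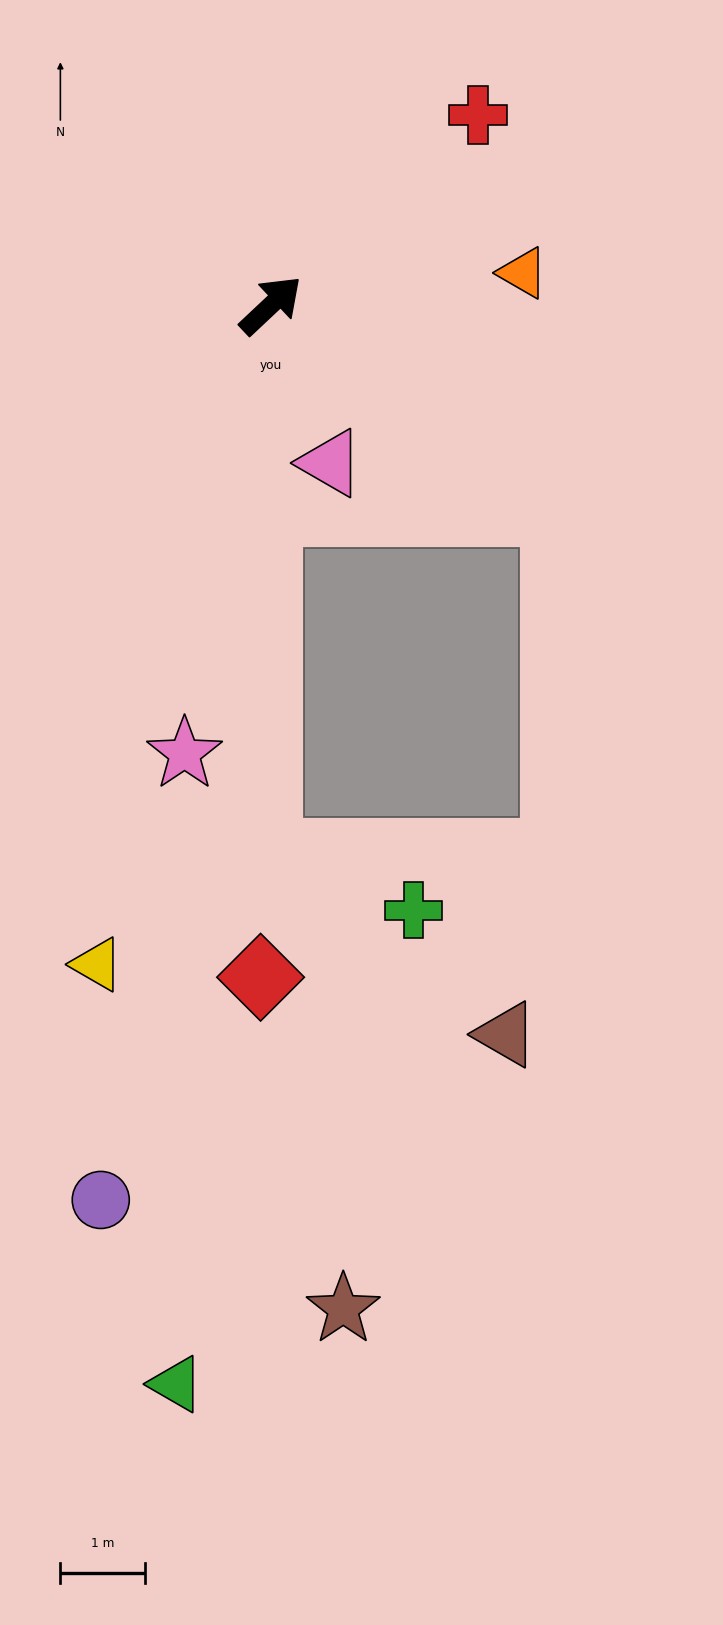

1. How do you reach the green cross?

blocked — turn right 134°, forward 6.5 m, then turn left 70°, forward 1.9 m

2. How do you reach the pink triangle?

turn right 113°, forward 2.0 m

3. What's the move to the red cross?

forward 3.3 m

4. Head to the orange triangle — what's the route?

turn right 36°, forward 3.0 m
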